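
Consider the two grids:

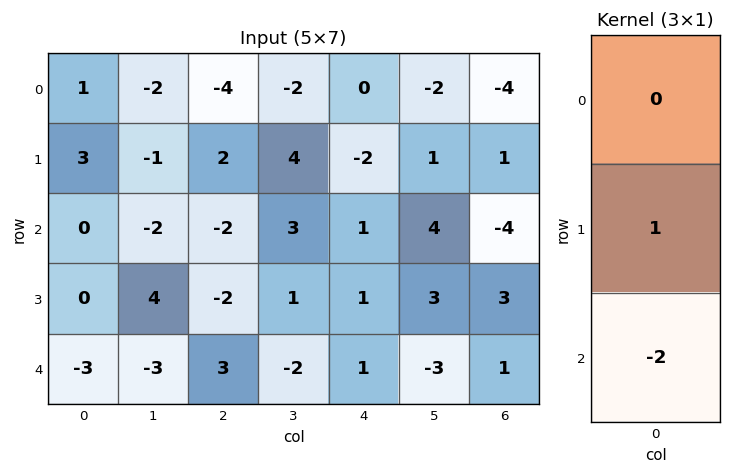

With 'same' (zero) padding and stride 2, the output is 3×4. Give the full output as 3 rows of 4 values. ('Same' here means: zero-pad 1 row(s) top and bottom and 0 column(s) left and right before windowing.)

-5 -8 4 -6
0 2 -1 -10
-3 3 1 1

Output[0,0]: The receptive field on the zero-padded input at this output position is [0 / 1 / 3]. Elementwise product with the kernel and sum: 1·1 + 3·-2.
Output[0,1]: The receptive field on the zero-padded input at this output position is [0 / -4 / 2]. Elementwise product with the kernel and sum: -4·1 + 2·-2.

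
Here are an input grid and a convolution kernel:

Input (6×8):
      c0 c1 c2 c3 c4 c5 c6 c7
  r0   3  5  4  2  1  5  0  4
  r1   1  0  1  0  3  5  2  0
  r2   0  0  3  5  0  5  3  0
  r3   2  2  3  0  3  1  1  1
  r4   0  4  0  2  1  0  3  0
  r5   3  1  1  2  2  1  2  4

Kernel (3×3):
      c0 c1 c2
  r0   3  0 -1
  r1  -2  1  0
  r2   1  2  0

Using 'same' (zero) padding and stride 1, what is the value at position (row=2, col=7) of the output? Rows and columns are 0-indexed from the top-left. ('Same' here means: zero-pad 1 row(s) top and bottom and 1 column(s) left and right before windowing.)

The receptive field on the zero-padded input at this output position is [2 0 0 / 3 0 0 / 1 1 0]. Elementwise product with the kernel and sum: 2·3 + 0·-1 + 3·-2 + 0·1 + 1·1 + 1·2.

3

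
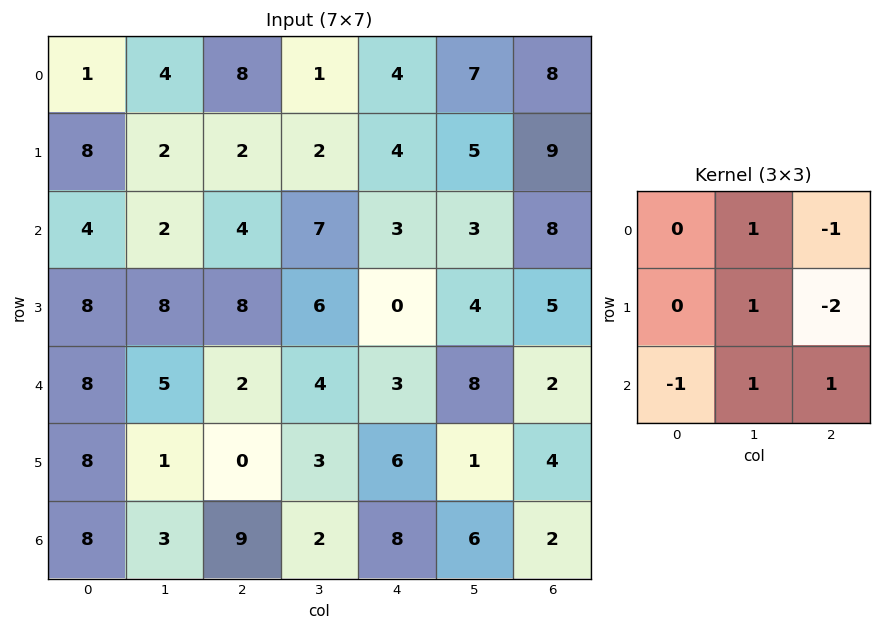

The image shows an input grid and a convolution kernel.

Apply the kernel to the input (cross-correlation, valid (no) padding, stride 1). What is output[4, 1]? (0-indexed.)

0

The receptive field on the input at this output position is [5 2 4 / 1 0 3 / 3 9 2]. Elementwise product with the kernel and sum: 2·1 + 4·-1 + 0·1 + 3·-2 + 3·-1 + 9·1 + 2·1.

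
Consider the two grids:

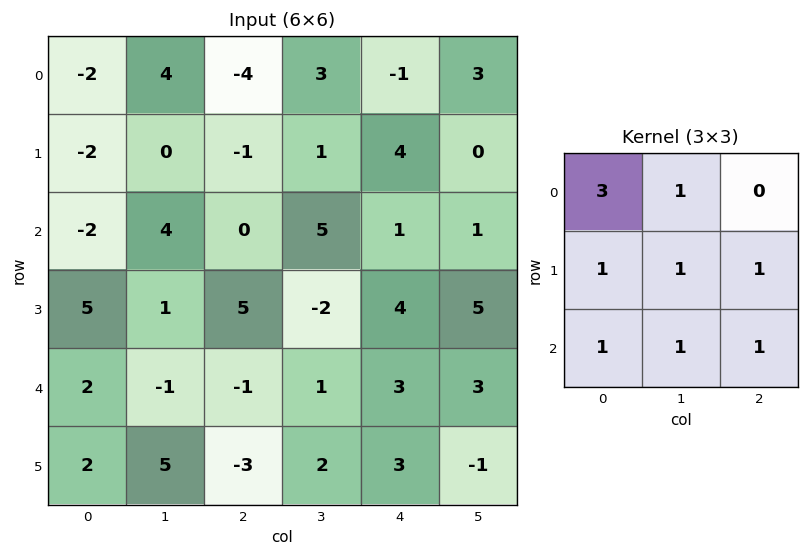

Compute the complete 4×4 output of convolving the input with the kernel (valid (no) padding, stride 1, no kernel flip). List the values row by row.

Output[0,0]: The receptive field on the input at this output position is [-2 4 -4 / -2 0 -1 / -2 4 0]. Elementwise product with the kernel and sum: -2·3 + 4·1 + -2·1 + 0·1 + -1·1 + -2·1 + 4·1 + 0·1.
Output[0,1]: The receptive field on the input at this output position is [4 -4 3 / 0 -1 1 / 4 0 5]. Elementwise product with the kernel and sum: 4·3 + -4·1 + 0·1 + -1·1 + 1·1 + 4·1 + 0·1 + 5·1.

-3 17 1 20
7 12 11 21
9 15 15 30
20 11 18 9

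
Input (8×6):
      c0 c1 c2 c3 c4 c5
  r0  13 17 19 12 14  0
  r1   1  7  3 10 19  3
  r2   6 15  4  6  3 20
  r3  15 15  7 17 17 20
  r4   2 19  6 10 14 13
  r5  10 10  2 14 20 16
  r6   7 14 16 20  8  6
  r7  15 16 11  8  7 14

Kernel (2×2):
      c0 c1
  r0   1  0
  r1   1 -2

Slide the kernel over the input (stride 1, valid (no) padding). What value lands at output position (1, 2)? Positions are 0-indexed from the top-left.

-5

The receptive field on the input at this output position is [3 10 / 4 6]. Elementwise product with the kernel and sum: 3·1 + 4·1 + 6·-2.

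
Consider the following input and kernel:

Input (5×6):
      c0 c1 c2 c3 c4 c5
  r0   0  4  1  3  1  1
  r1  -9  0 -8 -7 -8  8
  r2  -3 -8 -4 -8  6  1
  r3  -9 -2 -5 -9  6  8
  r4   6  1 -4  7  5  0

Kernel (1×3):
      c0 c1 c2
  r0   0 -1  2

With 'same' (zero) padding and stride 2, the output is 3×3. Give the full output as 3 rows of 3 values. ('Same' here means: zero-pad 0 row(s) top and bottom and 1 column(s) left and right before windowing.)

8 5 1
-13 -12 -4
-4 18 -5

Output[0,0]: The receptive field on the zero-padded input at this output position is [0 0 4]. Elementwise product with the kernel and sum: 0·-1 + 4·2.
Output[0,1]: The receptive field on the zero-padded input at this output position is [4 1 3]. Elementwise product with the kernel and sum: 1·-1 + 3·2.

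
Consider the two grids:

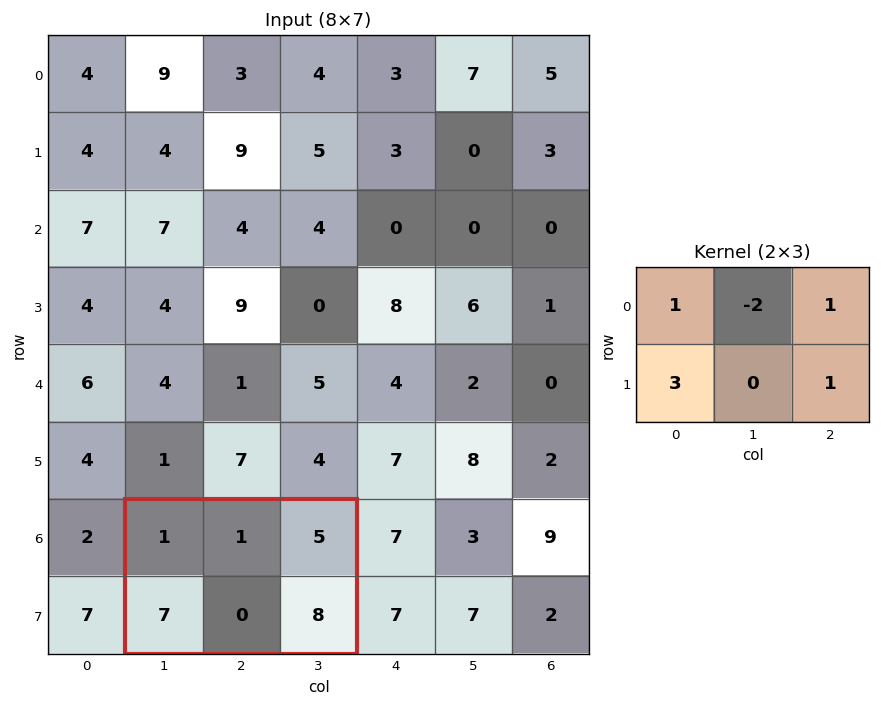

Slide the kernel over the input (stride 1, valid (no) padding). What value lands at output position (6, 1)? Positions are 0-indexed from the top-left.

33

The receptive field on the input at this output position is [1 1 5 / 7 0 8]. Elementwise product with the kernel and sum: 1·1 + 1·-2 + 5·1 + 7·3 + 8·1.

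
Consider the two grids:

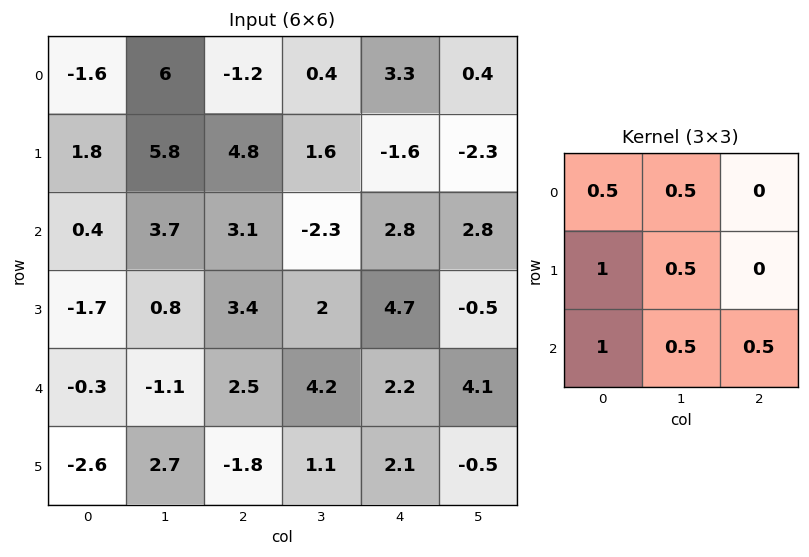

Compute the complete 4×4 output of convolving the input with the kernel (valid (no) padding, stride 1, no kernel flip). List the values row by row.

10.7 14.7 8.55 3.15
6.45 14.05 11.9 3.2
1.15 8.15 10.5 11.95
-3.45 4.6 7.1 10.55

Output[0,0]: The receptive field on the input at this output position is [-1.6 6 -1.2 / 1.8 5.8 4.8 / 0.4 3.7 3.1]. Elementwise product with the kernel and sum: -1.6·0.5 + 6·0.5 + 1.8·1 + 5.8·0.5 + 0.4·1 + 3.7·0.5 + 3.1·0.5.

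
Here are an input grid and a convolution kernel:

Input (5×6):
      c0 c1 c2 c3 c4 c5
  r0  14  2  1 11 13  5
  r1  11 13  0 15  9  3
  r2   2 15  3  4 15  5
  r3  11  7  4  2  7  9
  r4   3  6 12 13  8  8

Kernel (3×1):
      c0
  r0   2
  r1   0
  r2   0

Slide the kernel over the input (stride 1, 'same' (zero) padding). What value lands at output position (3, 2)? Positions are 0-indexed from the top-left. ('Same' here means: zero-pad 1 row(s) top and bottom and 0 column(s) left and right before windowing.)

6

The receptive field on the zero-padded input at this output position is [3 / 4 / 12]. Elementwise product with the kernel and sum: 3·2.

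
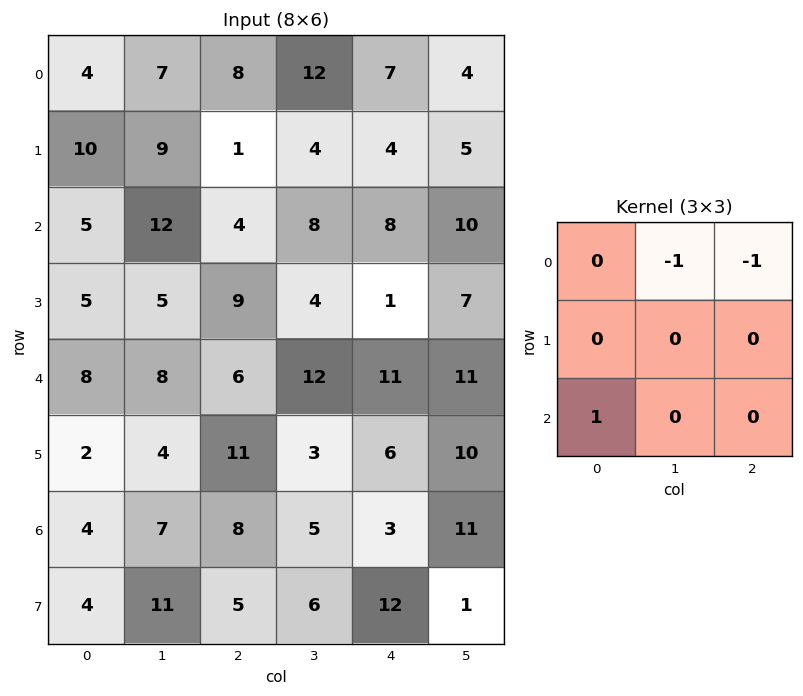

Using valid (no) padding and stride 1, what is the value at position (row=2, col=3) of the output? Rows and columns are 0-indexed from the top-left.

-6

The receptive field on the input at this output position is [8 8 10 / 4 1 7 / 12 11 11]. Elementwise product with the kernel and sum: 8·-1 + 10·-1 + 12·1.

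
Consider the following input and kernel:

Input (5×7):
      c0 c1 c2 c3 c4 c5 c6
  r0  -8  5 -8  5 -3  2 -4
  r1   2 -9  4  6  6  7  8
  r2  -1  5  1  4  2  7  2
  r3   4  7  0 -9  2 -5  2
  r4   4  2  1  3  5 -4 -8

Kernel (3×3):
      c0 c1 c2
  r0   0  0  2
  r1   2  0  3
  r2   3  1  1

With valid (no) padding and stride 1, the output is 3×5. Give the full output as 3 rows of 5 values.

3 30 29 58 43
28 46 13 13 29
25 5 21 -9 17

Output[0,0]: The receptive field on the input at this output position is [-8 5 -8 / 2 -9 4 / -1 5 1]. Elementwise product with the kernel and sum: -8·2 + 2·2 + 4·3 + -1·3 + 5·1 + 1·1.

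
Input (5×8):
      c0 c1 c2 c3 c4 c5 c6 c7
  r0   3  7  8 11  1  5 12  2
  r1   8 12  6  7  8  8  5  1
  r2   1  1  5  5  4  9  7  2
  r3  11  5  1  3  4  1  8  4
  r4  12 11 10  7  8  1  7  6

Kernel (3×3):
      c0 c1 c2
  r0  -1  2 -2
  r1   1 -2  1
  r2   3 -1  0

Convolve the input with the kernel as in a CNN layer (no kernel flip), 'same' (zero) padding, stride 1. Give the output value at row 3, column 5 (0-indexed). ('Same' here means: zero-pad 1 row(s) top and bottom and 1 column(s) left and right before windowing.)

33

The receptive field on the zero-padded input at this output position is [4 9 7 / 4 1 8 / 8 1 7]. Elementwise product with the kernel and sum: 4·-1 + 9·2 + 7·-2 + 4·1 + 1·-2 + 8·1 + 8·3 + 1·-1.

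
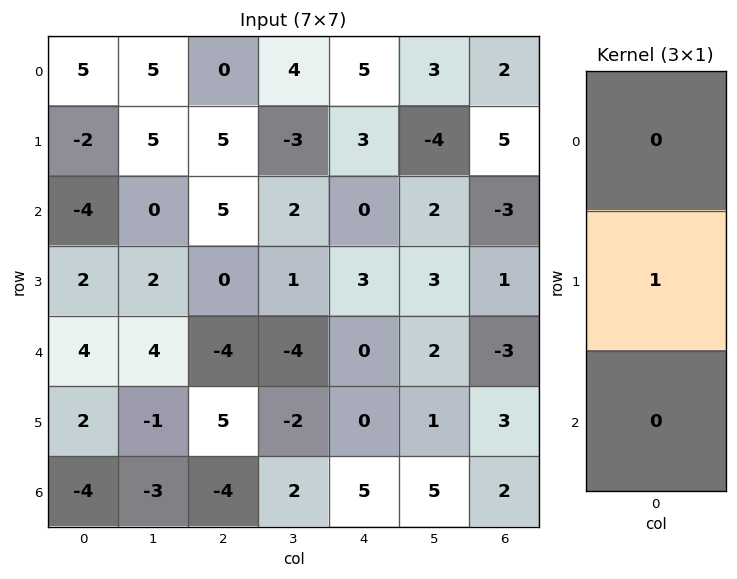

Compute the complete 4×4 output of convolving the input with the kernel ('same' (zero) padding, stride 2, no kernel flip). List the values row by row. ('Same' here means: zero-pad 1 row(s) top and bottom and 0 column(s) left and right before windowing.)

Output[0,0]: The receptive field on the zero-padded input at this output position is [0 / 5 / -2]. Elementwise product with the kernel and sum: 5·1.

5 0 5 2
-4 5 0 -3
4 -4 0 -3
-4 -4 5 2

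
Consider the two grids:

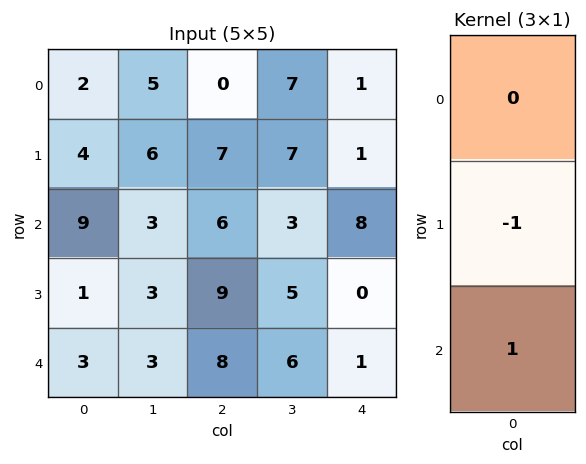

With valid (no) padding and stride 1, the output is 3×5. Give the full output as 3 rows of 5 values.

5 -3 -1 -4 7
-8 0 3 2 -8
2 0 -1 1 1

Output[0,0]: The receptive field on the input at this output position is [2 / 4 / 9]. Elementwise product with the kernel and sum: 4·-1 + 9·1.
Output[0,1]: The receptive field on the input at this output position is [5 / 6 / 3]. Elementwise product with the kernel and sum: 6·-1 + 3·1.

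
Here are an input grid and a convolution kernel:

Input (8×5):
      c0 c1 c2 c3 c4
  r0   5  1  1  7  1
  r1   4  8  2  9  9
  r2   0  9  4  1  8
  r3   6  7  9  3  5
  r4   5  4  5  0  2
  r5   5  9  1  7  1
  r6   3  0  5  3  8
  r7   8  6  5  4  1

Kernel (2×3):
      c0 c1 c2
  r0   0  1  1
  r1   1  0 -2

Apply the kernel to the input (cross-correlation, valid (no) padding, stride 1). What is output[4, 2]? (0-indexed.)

1

The receptive field on the input at this output position is [5 0 2 / 1 7 1]. Elementwise product with the kernel and sum: 0·1 + 2·1 + 1·1 + 1·-2.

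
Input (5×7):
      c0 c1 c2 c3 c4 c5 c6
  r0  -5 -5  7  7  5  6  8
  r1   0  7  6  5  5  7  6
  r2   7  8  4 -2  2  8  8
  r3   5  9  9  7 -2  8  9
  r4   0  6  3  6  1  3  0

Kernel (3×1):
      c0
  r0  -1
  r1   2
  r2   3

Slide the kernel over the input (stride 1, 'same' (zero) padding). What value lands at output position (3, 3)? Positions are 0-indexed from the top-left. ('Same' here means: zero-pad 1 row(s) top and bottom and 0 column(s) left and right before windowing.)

The receptive field on the zero-padded input at this output position is [-2 / 7 / 6]. Elementwise product with the kernel and sum: -2·-1 + 7·2 + 6·3.

34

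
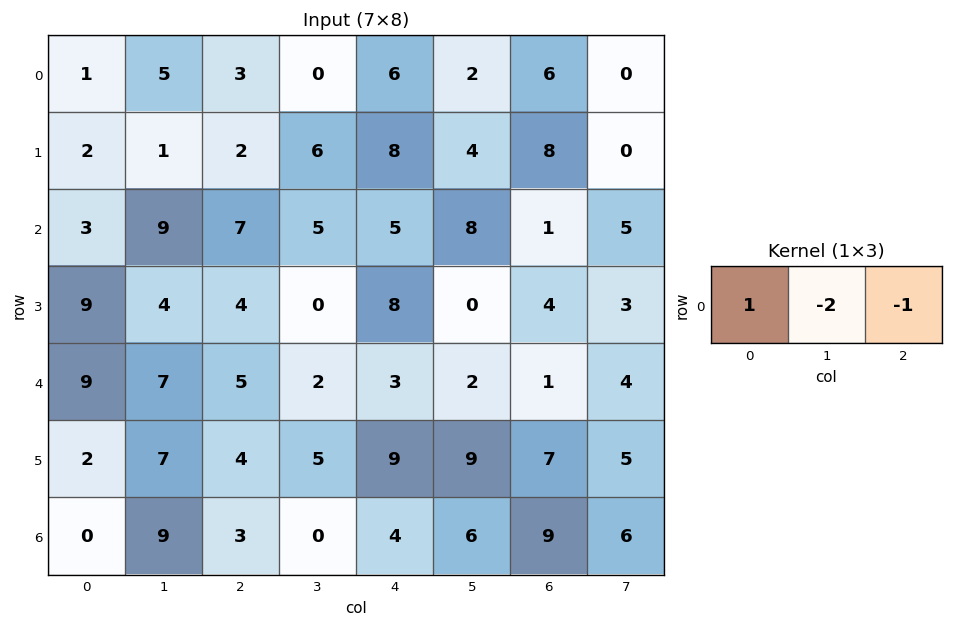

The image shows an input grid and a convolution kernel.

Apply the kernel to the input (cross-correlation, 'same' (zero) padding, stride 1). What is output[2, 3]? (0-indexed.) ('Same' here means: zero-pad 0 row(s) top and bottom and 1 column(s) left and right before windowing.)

The receptive field on the zero-padded input at this output position is [7 5 5]. Elementwise product with the kernel and sum: 7·1 + 5·-2 + 5·-1.

-8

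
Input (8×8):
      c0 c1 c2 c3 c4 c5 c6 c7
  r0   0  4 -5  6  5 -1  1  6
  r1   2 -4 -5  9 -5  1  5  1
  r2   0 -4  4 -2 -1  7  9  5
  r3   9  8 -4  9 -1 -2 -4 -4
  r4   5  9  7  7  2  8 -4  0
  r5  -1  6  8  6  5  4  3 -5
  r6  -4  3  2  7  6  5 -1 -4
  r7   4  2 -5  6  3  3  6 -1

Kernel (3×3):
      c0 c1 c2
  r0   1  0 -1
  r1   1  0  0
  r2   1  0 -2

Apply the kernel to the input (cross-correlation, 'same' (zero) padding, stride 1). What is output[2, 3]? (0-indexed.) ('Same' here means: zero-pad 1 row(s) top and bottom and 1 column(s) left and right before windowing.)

The receptive field on the zero-padded input at this output position is [-5 9 -5 / 4 -2 -1 / -4 9 -1]. Elementwise product with the kernel and sum: -5·1 + -5·-1 + 4·1 + -4·1 + -1·-2.

2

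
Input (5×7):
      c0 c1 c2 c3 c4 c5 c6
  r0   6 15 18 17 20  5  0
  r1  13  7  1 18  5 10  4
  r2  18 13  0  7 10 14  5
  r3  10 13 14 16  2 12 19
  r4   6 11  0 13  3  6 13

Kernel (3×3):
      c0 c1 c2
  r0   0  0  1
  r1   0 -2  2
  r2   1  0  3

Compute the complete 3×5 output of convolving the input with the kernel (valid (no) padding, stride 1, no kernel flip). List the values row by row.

24 85 24 64 13
27 93 31 70 45
8 61 -9 65 61

Output[0,0]: The receptive field on the input at this output position is [6 15 18 / 13 7 1 / 18 13 0]. Elementwise product with the kernel and sum: 18·1 + 7·-2 + 1·2 + 18·1 + 0·3.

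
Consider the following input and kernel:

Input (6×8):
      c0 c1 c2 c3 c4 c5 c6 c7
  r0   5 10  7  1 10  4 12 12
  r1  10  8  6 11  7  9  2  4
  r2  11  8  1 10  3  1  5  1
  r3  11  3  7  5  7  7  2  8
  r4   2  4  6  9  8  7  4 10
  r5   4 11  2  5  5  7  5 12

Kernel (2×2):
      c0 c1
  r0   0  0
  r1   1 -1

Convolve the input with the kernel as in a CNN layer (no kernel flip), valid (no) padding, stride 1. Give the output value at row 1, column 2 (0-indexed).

-9

The receptive field on the input at this output position is [6 11 / 1 10]. Elementwise product with the kernel and sum: 1·1 + 10·-1.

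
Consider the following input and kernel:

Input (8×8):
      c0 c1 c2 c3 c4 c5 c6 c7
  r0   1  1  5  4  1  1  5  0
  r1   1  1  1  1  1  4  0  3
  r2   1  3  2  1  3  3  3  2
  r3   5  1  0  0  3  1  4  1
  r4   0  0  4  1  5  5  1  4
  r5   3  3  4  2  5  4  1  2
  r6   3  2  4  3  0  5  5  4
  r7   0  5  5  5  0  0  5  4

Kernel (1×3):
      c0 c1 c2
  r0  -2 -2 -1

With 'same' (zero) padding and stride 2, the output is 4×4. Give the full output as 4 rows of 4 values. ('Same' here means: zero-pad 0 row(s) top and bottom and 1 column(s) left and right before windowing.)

-3 -16 -11 -12
-5 -11 -11 -14
0 -9 -17 -16
-8 -15 -11 -24

Output[0,0]: The receptive field on the zero-padded input at this output position is [0 1 1]. Elementwise product with the kernel and sum: 0·-2 + 1·-2 + 1·-1.
Output[0,1]: The receptive field on the zero-padded input at this output position is [1 5 4]. Elementwise product with the kernel and sum: 1·-2 + 5·-2 + 4·-1.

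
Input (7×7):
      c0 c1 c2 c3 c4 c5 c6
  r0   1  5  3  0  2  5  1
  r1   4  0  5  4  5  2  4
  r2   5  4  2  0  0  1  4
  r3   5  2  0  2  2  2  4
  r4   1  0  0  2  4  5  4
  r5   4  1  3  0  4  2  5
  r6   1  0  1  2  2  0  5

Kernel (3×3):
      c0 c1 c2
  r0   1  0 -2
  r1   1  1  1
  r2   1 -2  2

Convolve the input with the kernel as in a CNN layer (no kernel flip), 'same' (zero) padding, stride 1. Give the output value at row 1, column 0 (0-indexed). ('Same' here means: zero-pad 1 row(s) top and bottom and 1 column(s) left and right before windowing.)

The receptive field on the zero-padded input at this output position is [0 1 5 / 0 4 0 / 0 5 4]. Elementwise product with the kernel and sum: 0·1 + 5·-2 + 0·1 + 4·1 + 0·1 + 0·1 + 5·-2 + 4·2.

-8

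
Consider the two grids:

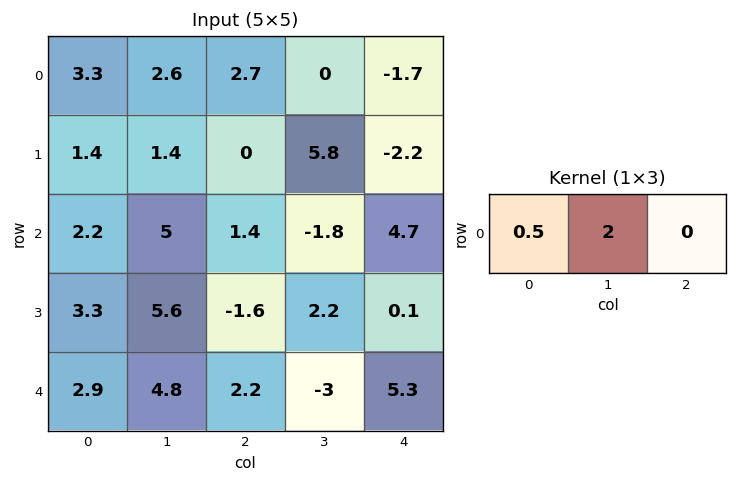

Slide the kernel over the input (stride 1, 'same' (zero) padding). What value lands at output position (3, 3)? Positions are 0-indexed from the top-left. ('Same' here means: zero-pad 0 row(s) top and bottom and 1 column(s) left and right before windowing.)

The receptive field on the zero-padded input at this output position is [-1.6 2.2 0.1]. Elementwise product with the kernel and sum: -1.6·0.5 + 2.2·2.

3.6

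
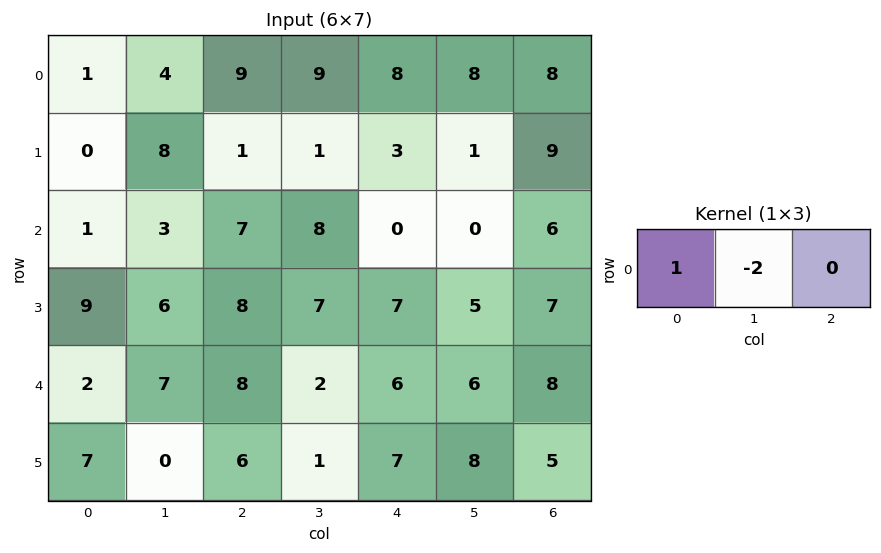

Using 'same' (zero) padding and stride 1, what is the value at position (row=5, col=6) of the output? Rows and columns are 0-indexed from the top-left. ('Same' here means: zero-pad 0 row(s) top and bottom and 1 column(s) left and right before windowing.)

-2

The receptive field on the zero-padded input at this output position is [8 5 0]. Elementwise product with the kernel and sum: 8·1 + 5·-2.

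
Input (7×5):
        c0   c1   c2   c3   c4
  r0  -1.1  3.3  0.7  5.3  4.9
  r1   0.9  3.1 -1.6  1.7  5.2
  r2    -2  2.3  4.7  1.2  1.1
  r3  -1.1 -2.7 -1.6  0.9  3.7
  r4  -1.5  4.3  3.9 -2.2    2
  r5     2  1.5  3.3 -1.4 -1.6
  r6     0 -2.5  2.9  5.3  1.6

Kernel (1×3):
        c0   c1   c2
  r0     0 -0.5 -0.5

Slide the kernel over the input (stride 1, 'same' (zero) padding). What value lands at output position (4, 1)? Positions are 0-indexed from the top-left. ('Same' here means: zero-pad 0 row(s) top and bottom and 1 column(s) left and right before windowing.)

The receptive field on the zero-padded input at this output position is [-1.5 4.3 3.9]. Elementwise product with the kernel and sum: 4.3·-0.5 + 3.9·-0.5.

-4.1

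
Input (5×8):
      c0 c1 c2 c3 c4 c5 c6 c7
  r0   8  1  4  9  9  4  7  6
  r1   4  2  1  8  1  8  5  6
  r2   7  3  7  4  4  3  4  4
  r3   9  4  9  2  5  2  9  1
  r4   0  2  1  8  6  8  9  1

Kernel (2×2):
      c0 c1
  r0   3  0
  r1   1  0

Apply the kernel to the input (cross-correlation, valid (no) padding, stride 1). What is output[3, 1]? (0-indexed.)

14

The receptive field on the input at this output position is [4 9 / 2 1]. Elementwise product with the kernel and sum: 4·3 + 2·1.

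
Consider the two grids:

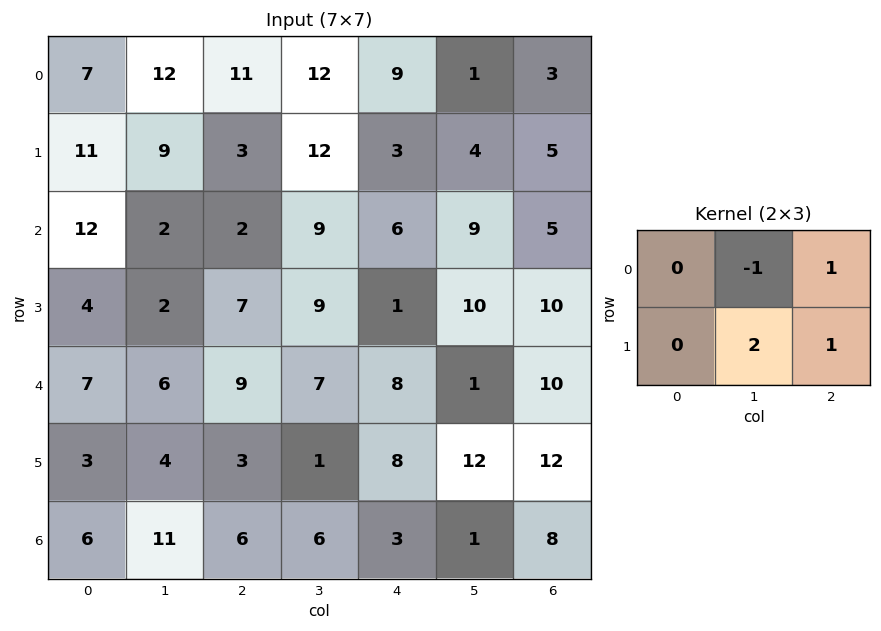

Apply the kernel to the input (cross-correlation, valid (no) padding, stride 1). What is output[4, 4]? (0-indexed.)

45

The receptive field on the input at this output position is [8 1 10 / 8 12 12]. Elementwise product with the kernel and sum: 1·-1 + 10·1 + 12·2 + 12·1.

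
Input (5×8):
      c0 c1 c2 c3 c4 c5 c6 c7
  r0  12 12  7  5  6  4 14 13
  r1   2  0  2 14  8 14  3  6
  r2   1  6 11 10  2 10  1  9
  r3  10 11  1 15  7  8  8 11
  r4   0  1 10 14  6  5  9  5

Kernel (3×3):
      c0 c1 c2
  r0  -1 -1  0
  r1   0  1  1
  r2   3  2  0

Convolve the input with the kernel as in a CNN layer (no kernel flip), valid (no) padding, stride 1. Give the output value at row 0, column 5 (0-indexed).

23

The receptive field on the input at this output position is [4 14 13 / 14 3 6 / 10 1 9]. Elementwise product with the kernel and sum: 4·-1 + 14·-1 + 3·1 + 6·1 + 10·3 + 1·2.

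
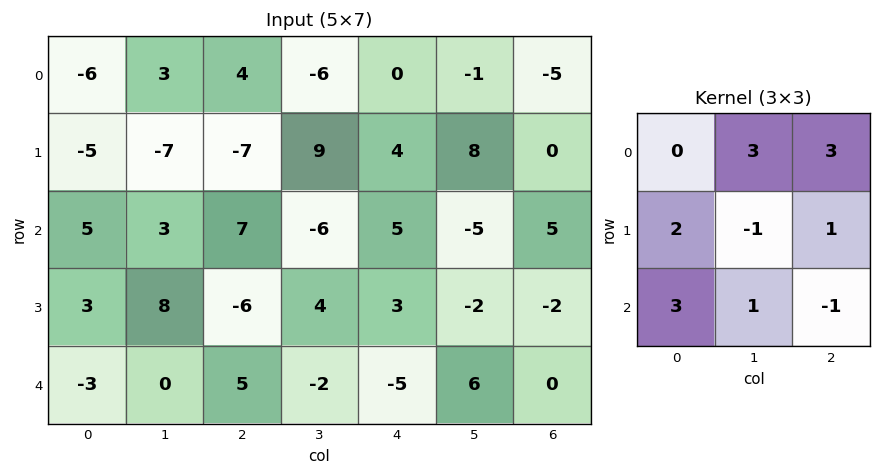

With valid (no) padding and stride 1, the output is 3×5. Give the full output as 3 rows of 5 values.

22 18 -27 11 -13
-5 13 47 31 53
8 36 2 -14 -3

Output[0,0]: The receptive field on the input at this output position is [-6 3 4 / -5 -7 -7 / 5 3 7]. Elementwise product with the kernel and sum: 3·3 + 4·3 + -5·2 + -7·-1 + -7·1 + 5·3 + 3·1 + 7·-1.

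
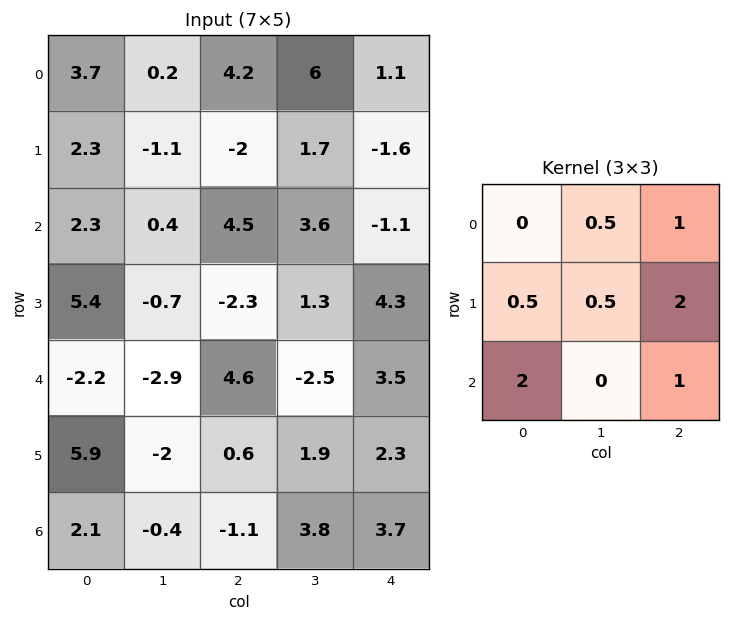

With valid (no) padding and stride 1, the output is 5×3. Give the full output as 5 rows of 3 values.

Output[0,0]: The receptive field on the input at this output position is [3.7 0.2 4.2 / 2.3 -1.1 -2 / 2.3 0.4 4.5]. Elementwise product with the kernel and sum: 0.2·0.5 + 4.2·1 + 2.3·0.5 + -1.1·0.5 + -2·2 + 2.3·2 + 4.5·1.

10 14.35 8.65
16.3 10.25 0.8
2.65 -1.35 21.5
16.4 -6.1 16.5
9.4 5.9 9.6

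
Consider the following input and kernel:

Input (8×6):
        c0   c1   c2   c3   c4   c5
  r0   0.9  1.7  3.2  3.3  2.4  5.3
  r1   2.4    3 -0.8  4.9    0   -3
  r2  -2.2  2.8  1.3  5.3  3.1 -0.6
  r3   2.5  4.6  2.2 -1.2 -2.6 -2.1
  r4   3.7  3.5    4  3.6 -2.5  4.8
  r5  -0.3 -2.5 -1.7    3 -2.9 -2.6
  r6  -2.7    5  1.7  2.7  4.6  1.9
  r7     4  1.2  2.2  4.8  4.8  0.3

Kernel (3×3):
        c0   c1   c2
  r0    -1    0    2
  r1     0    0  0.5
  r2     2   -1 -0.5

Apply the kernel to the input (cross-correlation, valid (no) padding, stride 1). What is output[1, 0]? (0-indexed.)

The receptive field on the input at this output position is [2.4 3 -0.8 / -2.2 2.8 1.3 / 2.5 4.6 2.2]. Elementwise product with the kernel and sum: 2.4·-1 + -0.8·2 + 1.3·0.5 + 2.5·2 + 4.6·-1 + 2.2·-0.5.

-4.05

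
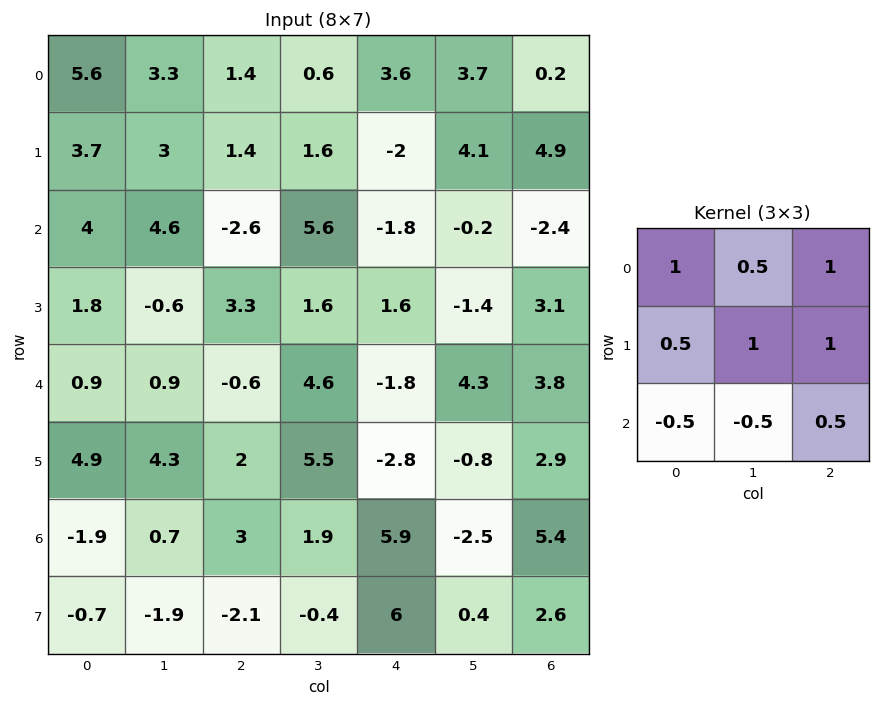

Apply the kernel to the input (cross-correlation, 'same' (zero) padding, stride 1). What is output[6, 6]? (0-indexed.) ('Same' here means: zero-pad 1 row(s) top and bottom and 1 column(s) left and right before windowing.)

3.3

The receptive field on the zero-padded input at this output position is [-0.8 2.9 0 / -2.5 5.4 0 / 0.4 2.6 0]. Elementwise product with the kernel and sum: -0.8·1 + 2.9·0.5 + 0·1 + -2.5·0.5 + 5.4·1 + 0·1 + 0.4·-0.5 + 2.6·-0.5 + 0·0.5.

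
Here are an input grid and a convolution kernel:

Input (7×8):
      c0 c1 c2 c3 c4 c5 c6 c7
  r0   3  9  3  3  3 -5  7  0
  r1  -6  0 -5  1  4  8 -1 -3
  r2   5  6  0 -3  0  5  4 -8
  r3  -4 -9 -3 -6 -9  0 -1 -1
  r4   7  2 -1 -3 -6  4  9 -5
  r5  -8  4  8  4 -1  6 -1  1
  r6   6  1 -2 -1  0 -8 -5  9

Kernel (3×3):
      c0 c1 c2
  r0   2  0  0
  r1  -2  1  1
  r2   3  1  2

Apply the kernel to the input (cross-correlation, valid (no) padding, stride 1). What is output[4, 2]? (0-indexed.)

-22

The receptive field on the input at this output position is [-1 -3 -6 / 8 4 -1 / -2 -1 0]. Elementwise product with the kernel and sum: -1·2 + 8·-2 + 4·1 + -1·1 + -2·3 + -1·1 + 0·2.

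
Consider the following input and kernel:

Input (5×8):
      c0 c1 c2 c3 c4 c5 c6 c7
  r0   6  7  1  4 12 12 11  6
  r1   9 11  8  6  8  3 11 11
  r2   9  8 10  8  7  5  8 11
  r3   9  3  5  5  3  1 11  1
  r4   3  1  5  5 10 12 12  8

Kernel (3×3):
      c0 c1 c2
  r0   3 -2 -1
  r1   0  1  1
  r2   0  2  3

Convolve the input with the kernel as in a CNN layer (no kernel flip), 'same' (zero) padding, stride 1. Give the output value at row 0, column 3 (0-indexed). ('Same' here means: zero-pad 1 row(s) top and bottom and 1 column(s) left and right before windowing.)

The receptive field on the zero-padded input at this output position is [0 0 0 / 1 4 12 / 8 6 8]. Elementwise product with the kernel and sum: 0·3 + 0·-2 + 0·-1 + 4·1 + 12·1 + 6·2 + 8·3.

52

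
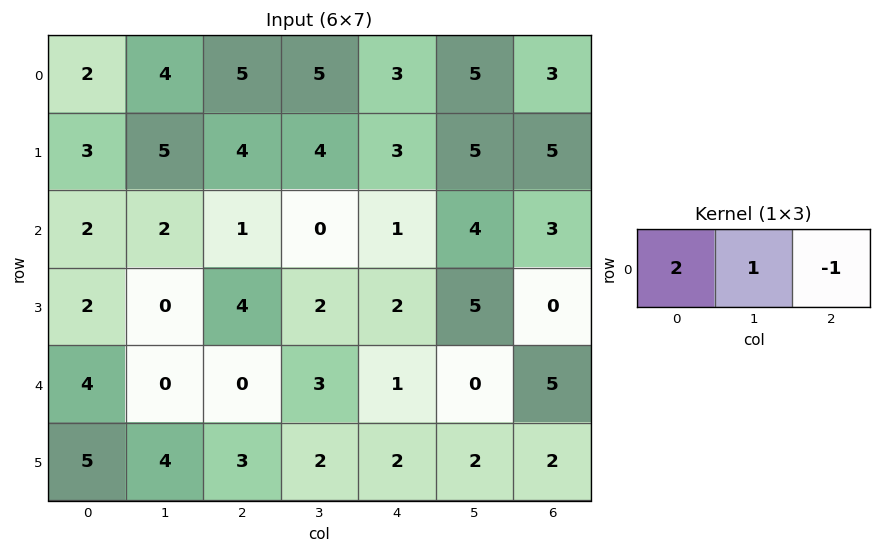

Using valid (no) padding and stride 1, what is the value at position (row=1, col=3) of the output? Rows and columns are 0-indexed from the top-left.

6

The receptive field on the input at this output position is [4 3 5]. Elementwise product with the kernel and sum: 4·2 + 3·1 + 5·-1.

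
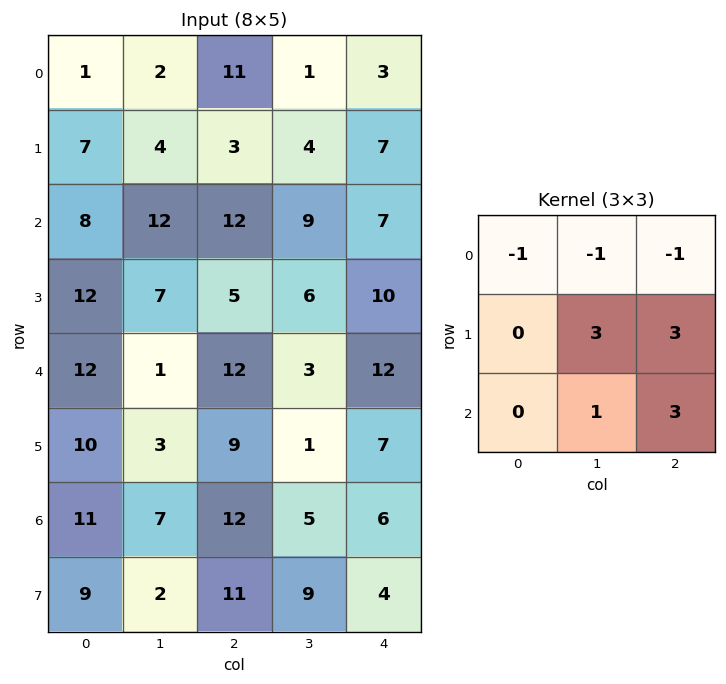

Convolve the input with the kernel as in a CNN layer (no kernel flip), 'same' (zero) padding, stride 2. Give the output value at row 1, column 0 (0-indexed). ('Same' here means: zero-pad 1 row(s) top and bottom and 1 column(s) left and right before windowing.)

The receptive field on the zero-padded input at this output position is [0 7 4 / 0 8 12 / 0 12 7]. Elementwise product with the kernel and sum: 0·-1 + 7·-1 + 4·-1 + 8·3 + 12·3 + 12·1 + 7·3.

82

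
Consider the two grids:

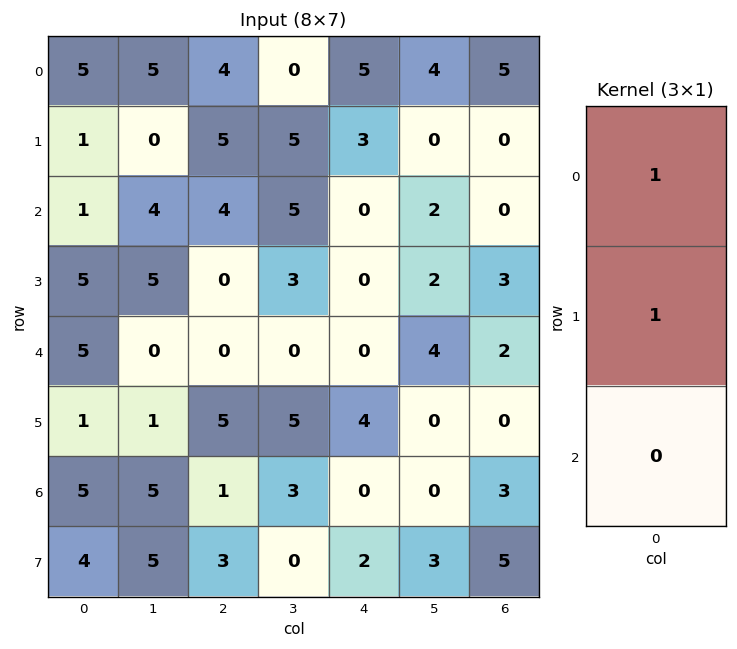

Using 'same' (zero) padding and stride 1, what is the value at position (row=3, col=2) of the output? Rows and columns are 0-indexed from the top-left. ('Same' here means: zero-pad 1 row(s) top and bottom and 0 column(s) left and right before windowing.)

The receptive field on the zero-padded input at this output position is [4 / 0 / 0]. Elementwise product with the kernel and sum: 4·1 + 0·1.

4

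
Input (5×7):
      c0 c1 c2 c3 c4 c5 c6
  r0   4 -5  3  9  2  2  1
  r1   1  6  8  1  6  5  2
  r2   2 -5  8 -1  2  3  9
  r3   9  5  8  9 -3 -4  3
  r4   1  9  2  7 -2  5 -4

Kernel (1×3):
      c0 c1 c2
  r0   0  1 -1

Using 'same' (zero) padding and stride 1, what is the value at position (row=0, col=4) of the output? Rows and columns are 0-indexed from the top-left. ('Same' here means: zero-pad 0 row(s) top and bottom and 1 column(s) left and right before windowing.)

0

The receptive field on the zero-padded input at this output position is [9 2 2]. Elementwise product with the kernel and sum: 2·1 + 2·-1.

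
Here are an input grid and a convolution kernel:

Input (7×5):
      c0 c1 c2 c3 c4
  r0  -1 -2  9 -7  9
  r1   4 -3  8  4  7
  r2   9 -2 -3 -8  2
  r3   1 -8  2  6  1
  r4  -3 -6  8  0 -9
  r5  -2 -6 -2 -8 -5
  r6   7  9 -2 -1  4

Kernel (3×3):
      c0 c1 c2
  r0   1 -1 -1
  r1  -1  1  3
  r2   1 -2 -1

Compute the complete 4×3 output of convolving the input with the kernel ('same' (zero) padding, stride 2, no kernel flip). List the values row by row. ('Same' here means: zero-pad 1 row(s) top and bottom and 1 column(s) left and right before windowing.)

Output[0,0]: The receptive field on the zero-padded input at this output position is [0 0 0 / 0 -1 -2 / 0 4 -3]. Elementwise product with the kernel and sum: 0·1 + 0·-1 + 0·-1 + 0·-1 + -1·1 + -2·3 + 0·1 + 4·-2 + -3·-1.
Output[0,1]: The receptive field on the zero-padded input at this output position is [0 0 0 / -2 9 -7 / -3 8 4]. Elementwise product with the kernel and sum: 0·1 + 0·-1 + 0·-1 + -2·-1 + 9·1 + -7·3 + -3·1 + 8·-2 + 4·-1.

-12 -33 6
8 -58 11
-4 4 -2
42 -10 2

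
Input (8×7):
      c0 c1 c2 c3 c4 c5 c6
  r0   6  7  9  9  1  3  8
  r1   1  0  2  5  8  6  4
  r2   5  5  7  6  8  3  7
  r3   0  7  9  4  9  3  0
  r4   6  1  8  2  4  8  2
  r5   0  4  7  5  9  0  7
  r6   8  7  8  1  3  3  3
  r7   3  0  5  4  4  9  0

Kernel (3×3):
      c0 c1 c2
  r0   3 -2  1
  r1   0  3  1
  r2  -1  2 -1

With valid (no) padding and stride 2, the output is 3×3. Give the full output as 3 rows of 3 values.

Output[0,0]: The receptive field on the input at this output position is [6 7 9 / 1 0 2 / 5 5 7]. Elementwise product with the kernel and sum: 6·3 + 7·-2 + 9·1 + 0·3 + 2·1 + 5·-1 + 5·2 + 7·-1.
Output[0,1]: The receptive field on the input at this output position is [9 9 1 / 2 5 8 / 7 6 8]. Elementwise product with the kernel and sum: 9·3 + 9·-2 + 1·1 + 5·3 + 8·1 + 7·-1 + 6·2 + 8·-1.

13 30 18
30 30 44
41 39 5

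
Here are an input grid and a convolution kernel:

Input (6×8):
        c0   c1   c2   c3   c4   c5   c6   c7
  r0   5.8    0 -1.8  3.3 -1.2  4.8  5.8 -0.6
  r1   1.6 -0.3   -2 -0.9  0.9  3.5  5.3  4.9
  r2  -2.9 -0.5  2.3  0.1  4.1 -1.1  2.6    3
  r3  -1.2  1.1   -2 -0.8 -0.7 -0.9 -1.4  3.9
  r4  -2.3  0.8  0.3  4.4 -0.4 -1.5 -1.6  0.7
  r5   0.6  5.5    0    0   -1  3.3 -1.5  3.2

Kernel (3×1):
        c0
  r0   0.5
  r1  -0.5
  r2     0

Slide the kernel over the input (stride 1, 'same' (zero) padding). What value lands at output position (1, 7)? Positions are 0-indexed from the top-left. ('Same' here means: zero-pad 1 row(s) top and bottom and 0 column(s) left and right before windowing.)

-2.75

The receptive field on the zero-padded input at this output position is [-0.6 / 4.9 / 3]. Elementwise product with the kernel and sum: -0.6·0.5 + 4.9·-0.5.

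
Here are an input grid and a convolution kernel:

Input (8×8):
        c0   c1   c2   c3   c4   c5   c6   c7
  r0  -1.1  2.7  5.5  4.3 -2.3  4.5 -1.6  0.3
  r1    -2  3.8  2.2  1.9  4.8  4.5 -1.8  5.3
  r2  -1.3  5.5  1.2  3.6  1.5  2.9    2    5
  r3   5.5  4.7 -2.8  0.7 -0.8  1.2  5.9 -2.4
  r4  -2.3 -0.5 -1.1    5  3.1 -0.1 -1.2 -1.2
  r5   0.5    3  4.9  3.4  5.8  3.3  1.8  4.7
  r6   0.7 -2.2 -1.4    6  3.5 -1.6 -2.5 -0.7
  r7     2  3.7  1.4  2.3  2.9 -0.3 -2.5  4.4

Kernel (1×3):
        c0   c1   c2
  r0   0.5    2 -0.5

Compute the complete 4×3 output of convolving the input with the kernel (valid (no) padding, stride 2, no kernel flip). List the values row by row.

Output[0,0]: The receptive field on the input at this output position is [-1.1 2.7 5.5]. Elementwise product with the kernel and sum: -1.1·0.5 + 2.7·2 + 5.5·-0.5.

2.1 12.5 8.65
9.75 7.05 5.55
-1.6 7.9 1.95
-3.35 9.55 -0.2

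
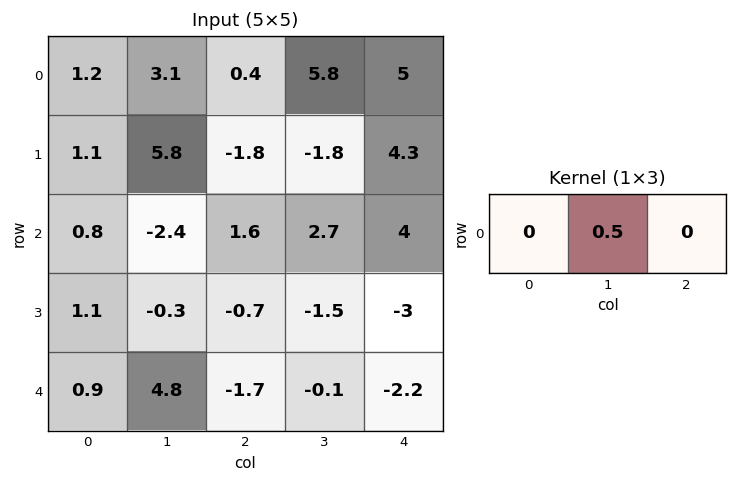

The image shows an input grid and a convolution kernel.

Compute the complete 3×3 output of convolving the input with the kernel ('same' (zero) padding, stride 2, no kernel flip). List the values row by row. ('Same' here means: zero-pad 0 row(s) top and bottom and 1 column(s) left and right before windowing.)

0.6 0.2 2.5
0.4 0.8 2
0.45 -0.85 -1.1

Output[0,0]: The receptive field on the zero-padded input at this output position is [0 1.2 3.1]. Elementwise product with the kernel and sum: 1.2·0.5.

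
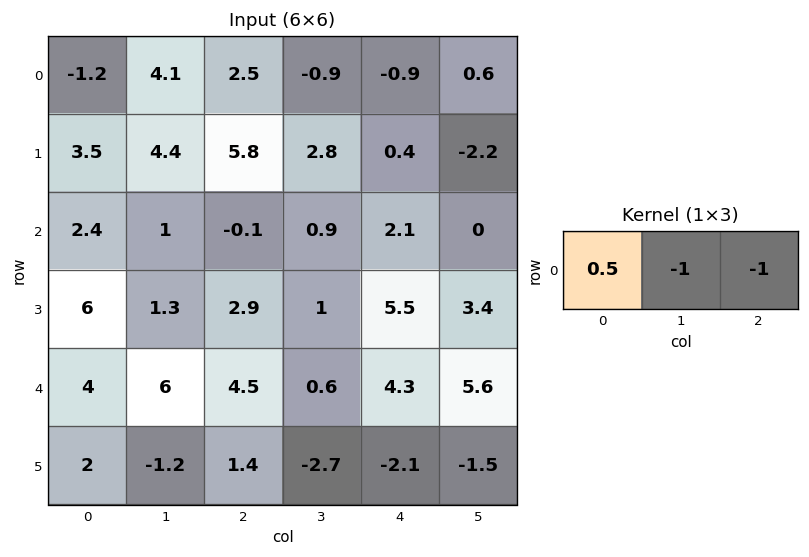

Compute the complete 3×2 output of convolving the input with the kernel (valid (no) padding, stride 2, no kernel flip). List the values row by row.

-7.2 3.05
0.3 -3.05
-8.5 -2.65

Output[0,0]: The receptive field on the input at this output position is [-1.2 4.1 2.5]. Elementwise product with the kernel and sum: -1.2·0.5 + 4.1·-1 + 2.5·-1.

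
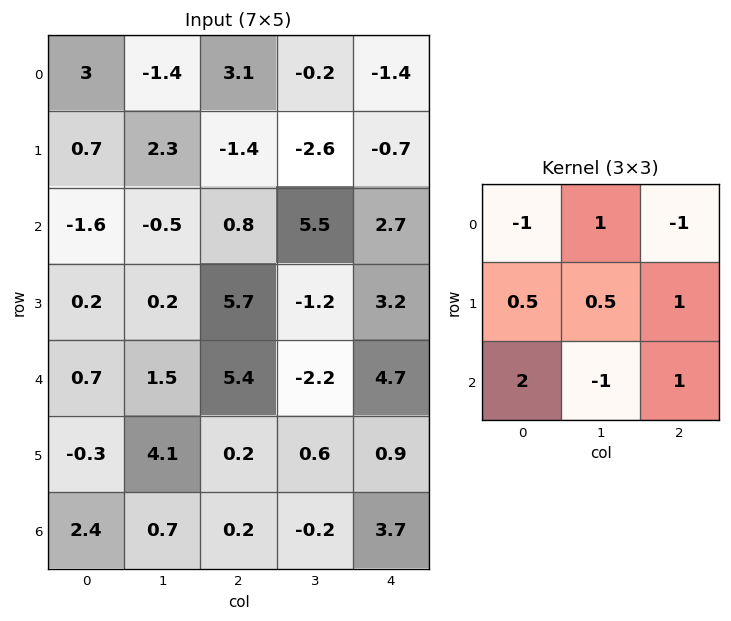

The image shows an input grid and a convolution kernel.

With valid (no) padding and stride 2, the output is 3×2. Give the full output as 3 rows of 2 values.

Output[0,0]: The receptive field on the input at this output position is [3 -1.4 3.1 / 0.7 2.3 -1.4 / -1.6 -0.5 0.8]. Elementwise product with the kernel and sum: 3·-1 + -1.4·1 + 3.1·-1 + 0.7·0.5 + 2.3·0.5 + -1.4·1 + -1.6·2 + -0.5·-1 + 0.8·1.
Output[0,1]: The receptive field on the input at this output position is [3.1 -0.2 -1.4 / -1.4 -2.6 -0.7 / 0.8 5.5 2.7]. Elementwise product with the kernel and sum: 3.1·-1 + -0.2·1 + -1.4·-1 + -1.4·0.5 + -2.6·0.5 + -0.7·1 + 0.8·2 + 5.5·-1 + 2.7·1.

-9.3 -5.8
11.5 25.15
1.8 -6.7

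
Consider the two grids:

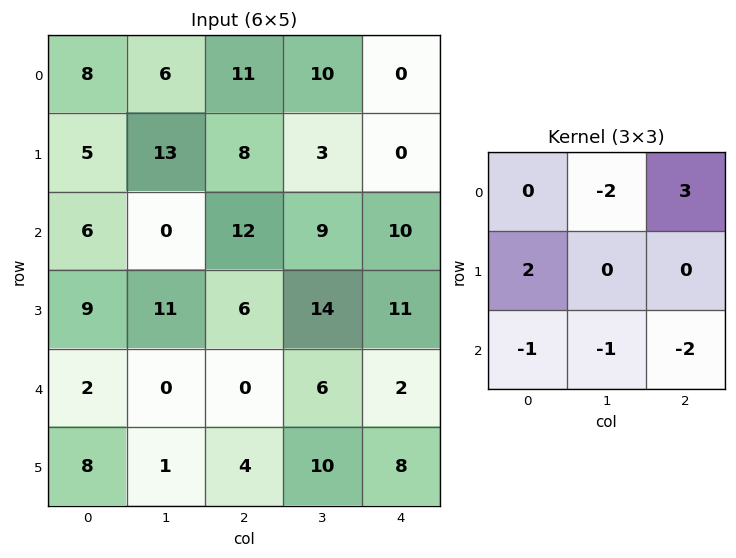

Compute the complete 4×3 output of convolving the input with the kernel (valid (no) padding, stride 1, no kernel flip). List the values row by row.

1 4 -45
-22 -52 -24
52 13 14
-17 5 -25

Output[0,0]: The receptive field on the input at this output position is [8 6 11 / 5 13 8 / 6 0 12]. Elementwise product with the kernel and sum: 6·-2 + 11·3 + 5·2 + 6·-1 + 0·-1 + 12·-2.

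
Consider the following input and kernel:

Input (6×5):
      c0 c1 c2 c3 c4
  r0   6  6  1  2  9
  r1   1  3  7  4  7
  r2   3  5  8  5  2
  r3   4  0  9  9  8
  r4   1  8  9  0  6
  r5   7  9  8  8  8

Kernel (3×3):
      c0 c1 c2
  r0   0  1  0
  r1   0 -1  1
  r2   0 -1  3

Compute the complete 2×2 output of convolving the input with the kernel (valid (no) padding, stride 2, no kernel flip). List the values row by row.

Output[0,0]: The receptive field on the input at this output position is [6 6 1 / 1 3 7 / 3 5 8]. Elementwise product with the kernel and sum: 6·1 + 3·-1 + 7·1 + 5·-1 + 8·3.

29 6
33 22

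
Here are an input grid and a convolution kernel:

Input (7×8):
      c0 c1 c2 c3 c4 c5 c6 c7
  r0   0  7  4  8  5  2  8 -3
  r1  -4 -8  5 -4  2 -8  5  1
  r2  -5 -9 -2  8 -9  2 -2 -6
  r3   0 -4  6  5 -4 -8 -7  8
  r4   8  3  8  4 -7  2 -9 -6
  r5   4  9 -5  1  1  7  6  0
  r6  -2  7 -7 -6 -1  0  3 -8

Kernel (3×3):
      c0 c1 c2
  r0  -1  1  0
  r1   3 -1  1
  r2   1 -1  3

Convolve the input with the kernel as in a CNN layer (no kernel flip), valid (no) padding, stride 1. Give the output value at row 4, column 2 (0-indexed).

The receptive field on the input at this output position is [8 4 -7 / -5 1 1 / -7 -6 -1]. Elementwise product with the kernel and sum: 8·-1 + 4·1 + -5·3 + 1·-1 + 1·1 + -7·1 + -6·-1 + -1·3.

-23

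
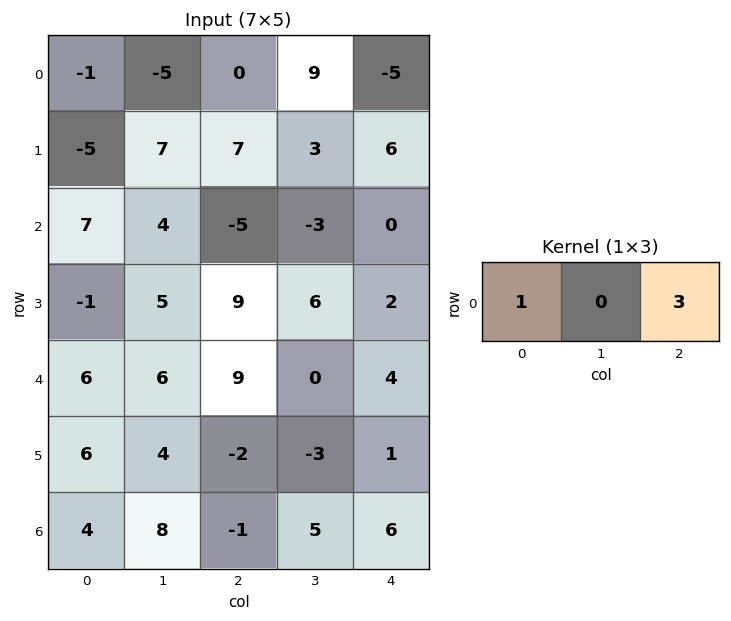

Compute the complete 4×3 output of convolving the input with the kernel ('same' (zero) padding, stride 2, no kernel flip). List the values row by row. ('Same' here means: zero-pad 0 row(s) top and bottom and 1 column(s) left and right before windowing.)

-15 22 9
12 -5 -3
18 6 0
24 23 5

Output[0,0]: The receptive field on the zero-padded input at this output position is [0 -1 -5]. Elementwise product with the kernel and sum: 0·1 + -5·3.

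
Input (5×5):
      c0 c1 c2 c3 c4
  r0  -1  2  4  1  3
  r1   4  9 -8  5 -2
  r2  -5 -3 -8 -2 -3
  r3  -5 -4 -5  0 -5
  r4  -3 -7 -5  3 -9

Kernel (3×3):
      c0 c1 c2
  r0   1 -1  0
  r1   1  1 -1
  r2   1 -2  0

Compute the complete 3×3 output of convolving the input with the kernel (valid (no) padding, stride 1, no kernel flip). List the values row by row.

Output[0,0]: The receptive field on the input at this output position is [-1 2 4 / 4 9 -8 / -5 -3 -8]. Elementwise product with the kernel and sum: -1·1 + 2·-1 + 4·1 + 9·1 + -8·-1 + -5·1 + -3·-2.
Output[0,1]: The receptive field on the input at this output position is [2 4 1 / 9 -8 5 / -3 -8 -2]. Elementwise product with the kernel and sum: 2·1 + 4·-1 + 9·1 + -8·1 + 5·-1 + -3·1 + -8·-2.

19 7 -2
-2 14 -25
5 -1 -17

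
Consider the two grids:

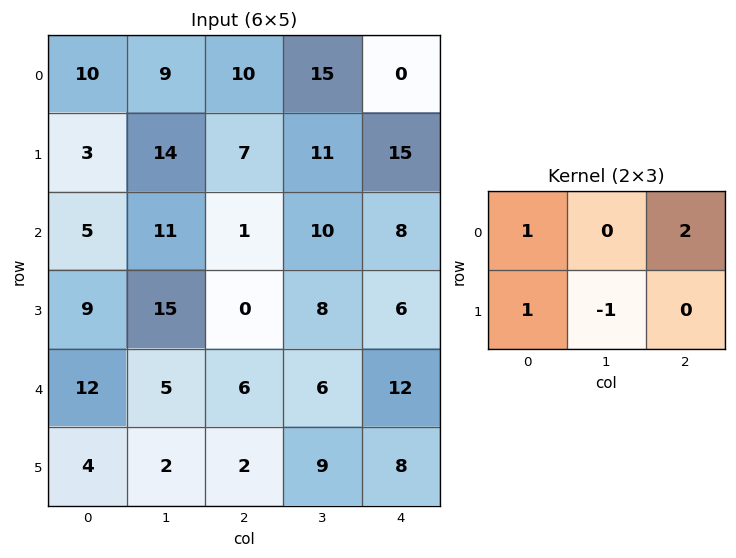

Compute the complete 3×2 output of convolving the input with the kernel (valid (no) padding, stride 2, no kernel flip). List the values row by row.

19 6
1 9
26 23

Output[0,0]: The receptive field on the input at this output position is [10 9 10 / 3 14 7]. Elementwise product with the kernel and sum: 10·1 + 10·2 + 3·1 + 14·-1.
Output[0,1]: The receptive field on the input at this output position is [10 15 0 / 7 11 15]. Elementwise product with the kernel and sum: 10·1 + 0·2 + 7·1 + 11·-1.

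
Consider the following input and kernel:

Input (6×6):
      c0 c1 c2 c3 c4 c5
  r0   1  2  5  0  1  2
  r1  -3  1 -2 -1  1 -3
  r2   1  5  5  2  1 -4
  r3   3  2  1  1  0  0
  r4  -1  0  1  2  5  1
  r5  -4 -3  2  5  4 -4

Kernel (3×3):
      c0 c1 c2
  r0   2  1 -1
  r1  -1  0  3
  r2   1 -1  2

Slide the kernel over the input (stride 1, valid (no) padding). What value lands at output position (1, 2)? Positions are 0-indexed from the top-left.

The receptive field on the input at this output position is [-2 -1 1 / 5 2 1 / 1 1 0]. Elementwise product with the kernel and sum: -2·2 + -1·1 + 1·-1 + 5·-1 + 1·3 + 1·1 + 1·-1 + 0·2.

-8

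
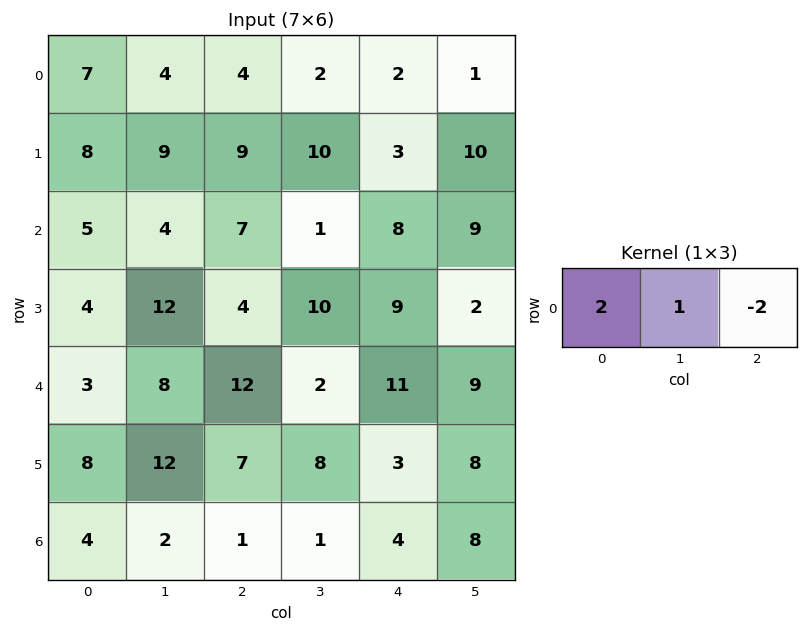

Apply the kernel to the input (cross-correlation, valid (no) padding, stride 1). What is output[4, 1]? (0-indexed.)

24

The receptive field on the input at this output position is [8 12 2]. Elementwise product with the kernel and sum: 8·2 + 12·1 + 2·-2.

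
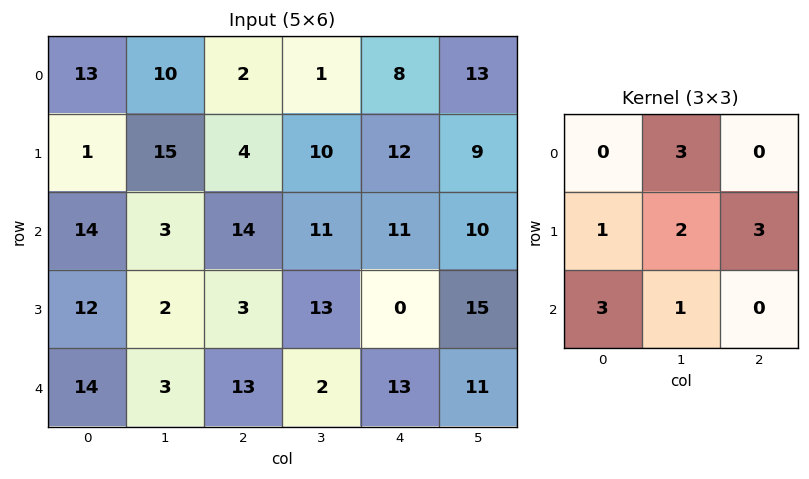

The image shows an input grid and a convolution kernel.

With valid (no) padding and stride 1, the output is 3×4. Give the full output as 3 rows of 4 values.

118 82 116 129
145 85 121 138
79 111 103 110

Output[0,0]: The receptive field on the input at this output position is [13 10 2 / 1 15 4 / 14 3 14]. Elementwise product with the kernel and sum: 10·3 + 1·1 + 15·2 + 4·3 + 14·3 + 3·1.
Output[0,1]: The receptive field on the input at this output position is [10 2 1 / 15 4 10 / 3 14 11]. Elementwise product with the kernel and sum: 2·3 + 15·1 + 4·2 + 10·3 + 3·3 + 14·1.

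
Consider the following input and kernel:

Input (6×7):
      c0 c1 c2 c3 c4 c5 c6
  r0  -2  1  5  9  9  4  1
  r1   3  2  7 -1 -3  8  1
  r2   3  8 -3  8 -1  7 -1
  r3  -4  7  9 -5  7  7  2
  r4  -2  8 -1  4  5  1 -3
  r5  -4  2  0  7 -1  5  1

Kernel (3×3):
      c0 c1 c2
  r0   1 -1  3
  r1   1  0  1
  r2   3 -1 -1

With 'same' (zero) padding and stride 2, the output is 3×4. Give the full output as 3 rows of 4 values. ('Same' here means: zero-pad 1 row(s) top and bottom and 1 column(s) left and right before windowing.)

-4 10 5 27
8 25 12 33
35 -6 31 20

Output[0,0]: The receptive field on the zero-padded input at this output position is [0 0 0 / 0 -2 1 / 0 3 2]. Elementwise product with the kernel and sum: 0·1 + 0·-1 + 0·3 + 0·1 + 1·1 + 0·3 + 3·-1 + 2·-1.
Output[0,1]: The receptive field on the zero-padded input at this output position is [0 0 0 / 1 5 9 / 2 7 -1]. Elementwise product with the kernel and sum: 0·1 + 0·-1 + 0·3 + 1·1 + 9·1 + 2·3 + 7·-1 + -1·-1.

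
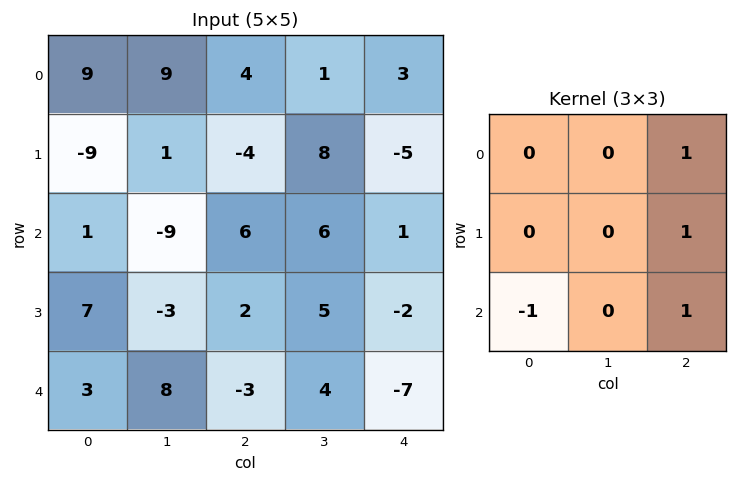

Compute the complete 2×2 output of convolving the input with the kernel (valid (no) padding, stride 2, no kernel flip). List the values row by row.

5 -7
2 -5

Output[0,0]: The receptive field on the input at this output position is [9 9 4 / -9 1 -4 / 1 -9 6]. Elementwise product with the kernel and sum: 4·1 + -4·1 + 1·-1 + 6·1.
Output[0,1]: The receptive field on the input at this output position is [4 1 3 / -4 8 -5 / 6 6 1]. Elementwise product with the kernel and sum: 3·1 + -5·1 + 6·-1 + 1·1.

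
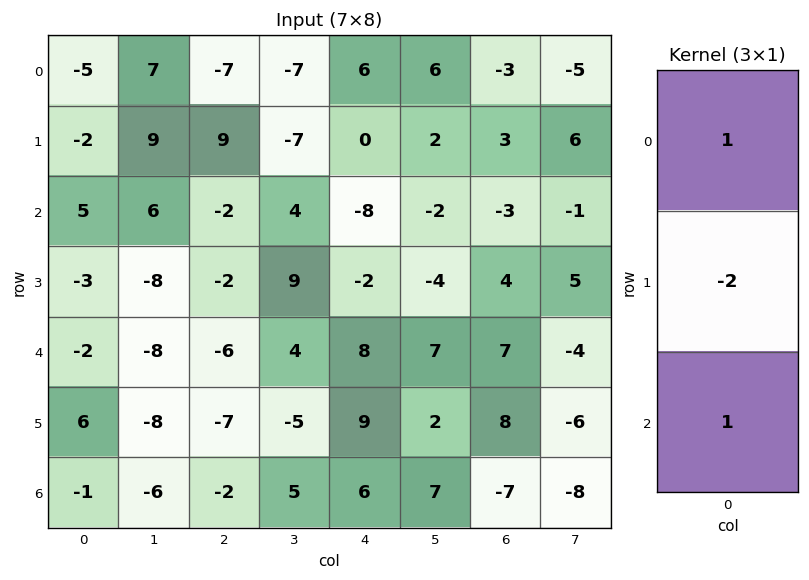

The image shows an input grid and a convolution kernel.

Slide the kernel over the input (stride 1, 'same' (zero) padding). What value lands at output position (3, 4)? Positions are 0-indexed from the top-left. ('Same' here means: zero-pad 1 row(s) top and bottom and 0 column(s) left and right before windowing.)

4

The receptive field on the zero-padded input at this output position is [-8 / -2 / 8]. Elementwise product with the kernel and sum: -8·1 + -2·-2 + 8·1.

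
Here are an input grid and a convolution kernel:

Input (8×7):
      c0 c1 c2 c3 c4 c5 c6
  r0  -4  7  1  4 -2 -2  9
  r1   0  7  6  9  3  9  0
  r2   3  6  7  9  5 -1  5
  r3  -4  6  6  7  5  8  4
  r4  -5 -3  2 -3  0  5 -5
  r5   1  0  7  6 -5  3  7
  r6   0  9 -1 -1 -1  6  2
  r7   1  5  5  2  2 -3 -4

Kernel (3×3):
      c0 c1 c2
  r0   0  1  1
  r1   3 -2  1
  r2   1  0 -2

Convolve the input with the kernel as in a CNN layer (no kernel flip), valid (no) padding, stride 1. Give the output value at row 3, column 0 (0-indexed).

-8

The receptive field on the input at this output position is [-4 6 6 / -5 -3 2 / 1 0 7]. Elementwise product with the kernel and sum: 6·1 + 6·1 + -5·3 + -3·-2 + 2·1 + 1·1 + 7·-2.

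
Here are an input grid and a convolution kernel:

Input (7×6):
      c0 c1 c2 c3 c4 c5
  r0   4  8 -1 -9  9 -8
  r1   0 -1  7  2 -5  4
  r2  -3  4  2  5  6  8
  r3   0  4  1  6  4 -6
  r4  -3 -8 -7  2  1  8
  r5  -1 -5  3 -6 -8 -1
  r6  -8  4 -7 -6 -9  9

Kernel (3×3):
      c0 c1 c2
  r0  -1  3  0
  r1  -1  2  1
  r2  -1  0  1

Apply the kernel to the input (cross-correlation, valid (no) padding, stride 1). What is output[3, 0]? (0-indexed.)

-4

The receptive field on the input at this output position is [0 4 1 / -3 -8 -7 / -1 -5 3]. Elementwise product with the kernel and sum: 0·-1 + 4·3 + -3·-1 + -8·2 + -7·1 + -1·-1 + 3·1.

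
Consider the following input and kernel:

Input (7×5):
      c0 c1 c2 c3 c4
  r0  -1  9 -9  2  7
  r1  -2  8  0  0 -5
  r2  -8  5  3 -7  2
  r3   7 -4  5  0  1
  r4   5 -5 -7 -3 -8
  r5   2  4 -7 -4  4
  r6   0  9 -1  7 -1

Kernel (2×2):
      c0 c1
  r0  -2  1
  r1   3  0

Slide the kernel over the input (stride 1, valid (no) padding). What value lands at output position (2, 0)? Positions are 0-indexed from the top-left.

The receptive field on the input at this output position is [-8 5 / 7 -4]. Elementwise product with the kernel and sum: -8·-2 + 5·1 + 7·3.

42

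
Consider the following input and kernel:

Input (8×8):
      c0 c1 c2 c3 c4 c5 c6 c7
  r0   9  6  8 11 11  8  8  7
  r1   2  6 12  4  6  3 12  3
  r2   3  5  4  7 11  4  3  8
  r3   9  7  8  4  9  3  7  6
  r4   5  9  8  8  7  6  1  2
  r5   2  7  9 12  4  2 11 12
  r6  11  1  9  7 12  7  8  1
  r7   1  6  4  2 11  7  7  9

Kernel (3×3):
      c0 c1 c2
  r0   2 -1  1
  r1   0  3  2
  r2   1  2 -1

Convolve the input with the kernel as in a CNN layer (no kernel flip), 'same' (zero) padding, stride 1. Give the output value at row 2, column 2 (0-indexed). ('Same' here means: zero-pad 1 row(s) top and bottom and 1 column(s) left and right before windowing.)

The receptive field on the zero-padded input at this output position is [6 12 4 / 5 4 7 / 7 8 4]. Elementwise product with the kernel and sum: 6·2 + 12·-1 + 4·1 + 4·3 + 7·2 + 7·1 + 8·2 + 4·-1.

49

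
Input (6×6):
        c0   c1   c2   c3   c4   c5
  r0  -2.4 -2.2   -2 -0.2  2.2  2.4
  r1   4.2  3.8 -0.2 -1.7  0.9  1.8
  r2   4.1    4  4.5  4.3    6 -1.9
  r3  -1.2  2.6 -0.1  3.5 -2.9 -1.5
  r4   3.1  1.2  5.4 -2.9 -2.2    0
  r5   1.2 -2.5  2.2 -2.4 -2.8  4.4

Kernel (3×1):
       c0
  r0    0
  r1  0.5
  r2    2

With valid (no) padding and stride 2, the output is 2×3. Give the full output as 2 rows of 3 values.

Output[0,0]: The receptive field on the input at this output position is [-2.4 / 4.2 / 4.1]. Elementwise product with the kernel and sum: 4.2·0.5 + 4.1·2.
Output[0,1]: The receptive field on the input at this output position is [-2 / -0.2 / 4.5]. Elementwise product with the kernel and sum: -0.2·0.5 + 4.5·2.

10.3 8.9 12.45
5.6 10.75 -5.85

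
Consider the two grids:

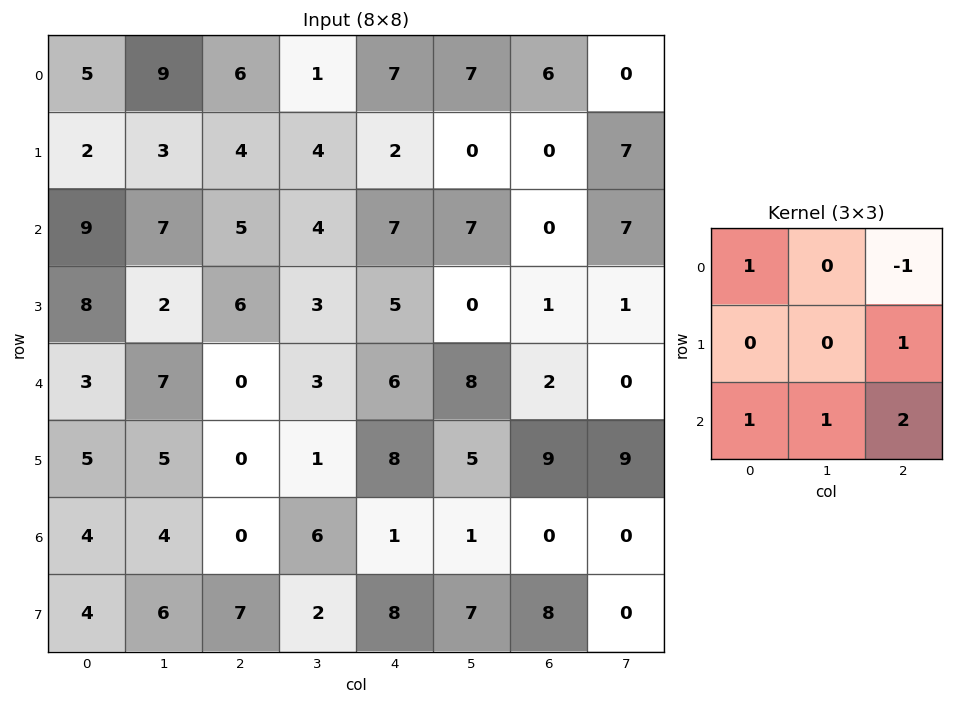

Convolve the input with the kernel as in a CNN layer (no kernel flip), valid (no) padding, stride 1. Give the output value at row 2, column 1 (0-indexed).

19

The receptive field on the input at this output position is [7 5 4 / 2 6 3 / 7 0 3]. Elementwise product with the kernel and sum: 7·1 + 4·-1 + 3·1 + 7·1 + 0·1 + 3·2.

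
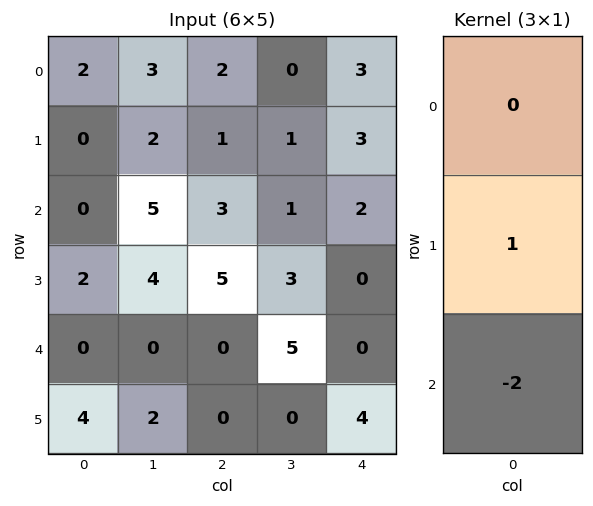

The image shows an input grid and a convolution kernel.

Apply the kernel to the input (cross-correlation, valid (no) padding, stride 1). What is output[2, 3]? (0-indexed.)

The receptive field on the input at this output position is [1 / 3 / 5]. Elementwise product with the kernel and sum: 3·1 + 5·-2.

-7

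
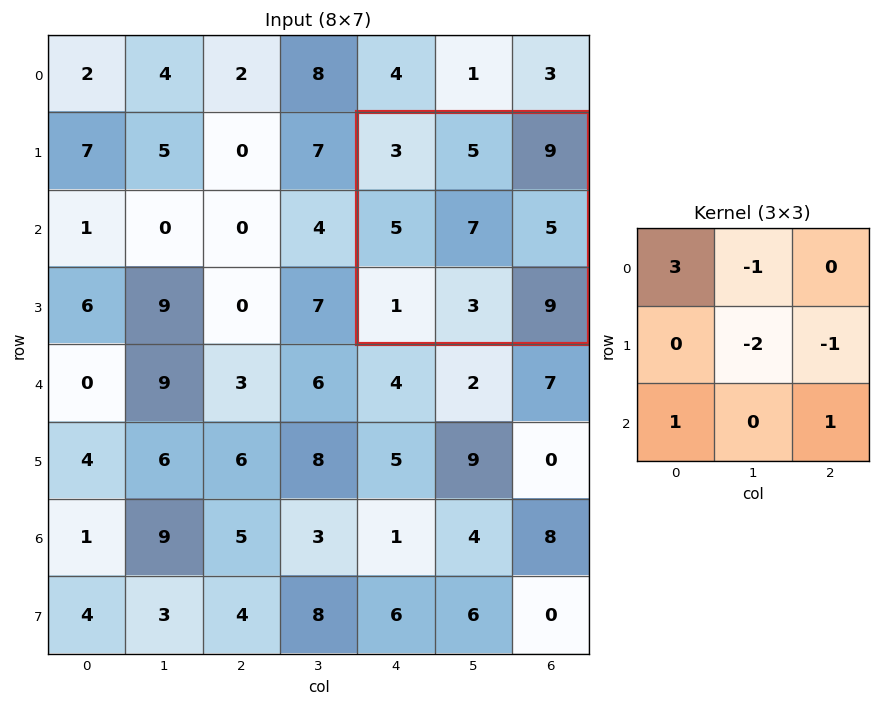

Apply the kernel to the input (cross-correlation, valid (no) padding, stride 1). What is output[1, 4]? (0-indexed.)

The receptive field on the input at this output position is [3 5 9 / 5 7 5 / 1 3 9]. Elementwise product with the kernel and sum: 3·3 + 5·-1 + 7·-2 + 5·-1 + 1·1 + 9·1.

-5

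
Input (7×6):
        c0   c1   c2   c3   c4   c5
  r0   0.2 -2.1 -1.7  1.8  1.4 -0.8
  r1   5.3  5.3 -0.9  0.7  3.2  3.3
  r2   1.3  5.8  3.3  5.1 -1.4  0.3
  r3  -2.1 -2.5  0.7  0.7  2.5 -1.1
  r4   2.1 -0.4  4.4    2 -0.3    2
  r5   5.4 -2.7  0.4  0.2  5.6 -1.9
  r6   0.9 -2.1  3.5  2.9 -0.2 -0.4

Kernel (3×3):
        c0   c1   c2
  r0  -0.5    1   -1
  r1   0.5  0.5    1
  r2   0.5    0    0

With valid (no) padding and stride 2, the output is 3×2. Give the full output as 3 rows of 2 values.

4.55 6
1.3 10.25
-3.65 7.75

Output[0,0]: The receptive field on the input at this output position is [0.2 -2.1 -1.7 / 5.3 5.3 -0.9 / 1.3 5.8 3.3]. Elementwise product with the kernel and sum: 0.2·-0.5 + -2.1·1 + -1.7·-1 + 5.3·0.5 + 5.3·0.5 + -0.9·1 + 1.3·0.5.
Output[0,1]: The receptive field on the input at this output position is [-1.7 1.8 1.4 / -0.9 0.7 3.2 / 3.3 5.1 -1.4]. Elementwise product with the kernel and sum: -1.7·-0.5 + 1.8·1 + 1.4·-1 + -0.9·0.5 + 0.7·0.5 + 3.2·1 + 3.3·0.5.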